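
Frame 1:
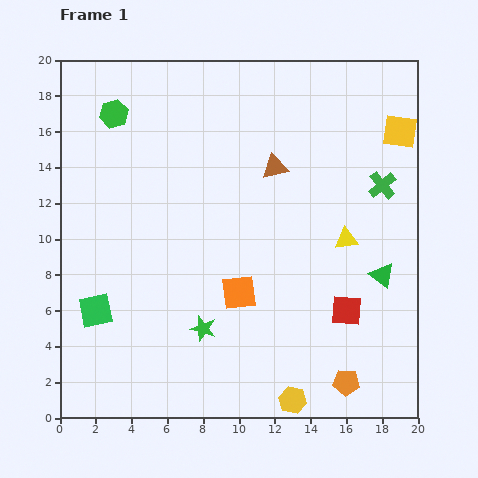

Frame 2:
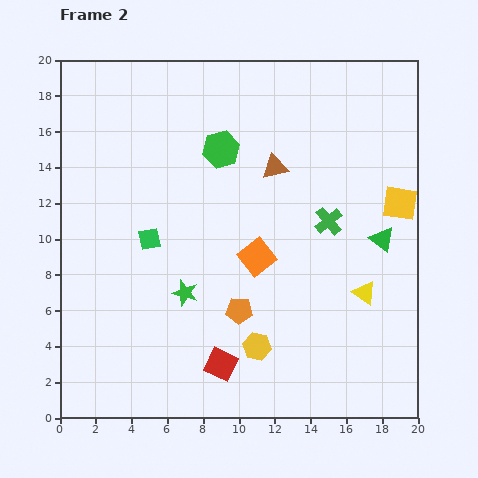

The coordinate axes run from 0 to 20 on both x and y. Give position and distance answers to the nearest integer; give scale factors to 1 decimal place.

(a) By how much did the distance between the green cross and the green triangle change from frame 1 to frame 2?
-2

Distance in frame 1: 5. Distance in frame 2: 3.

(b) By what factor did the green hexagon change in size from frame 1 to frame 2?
1.3×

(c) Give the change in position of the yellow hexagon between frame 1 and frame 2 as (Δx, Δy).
(-2, 3)

The yellow hexagon was at (13, 1) in frame 1 and (11, 4) in frame 2.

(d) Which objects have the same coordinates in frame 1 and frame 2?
the brown triangle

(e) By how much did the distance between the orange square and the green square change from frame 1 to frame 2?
-2

Distance in frame 1: 8. Distance in frame 2: 6.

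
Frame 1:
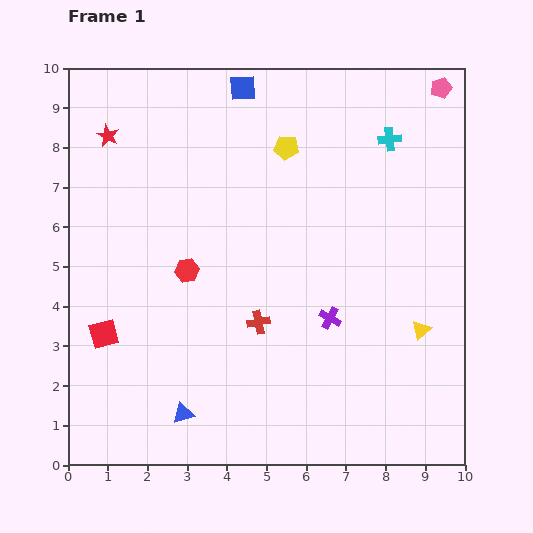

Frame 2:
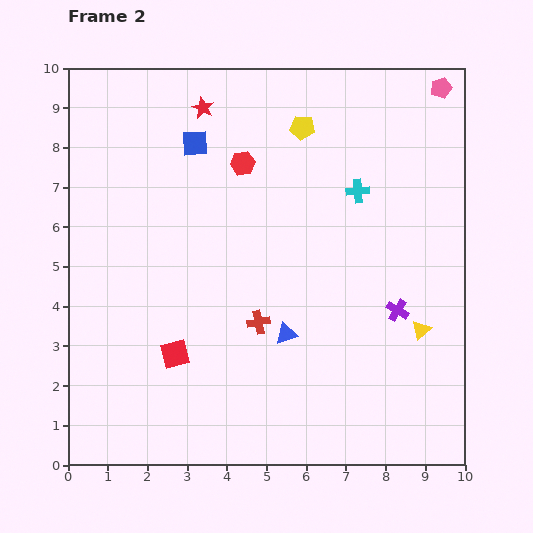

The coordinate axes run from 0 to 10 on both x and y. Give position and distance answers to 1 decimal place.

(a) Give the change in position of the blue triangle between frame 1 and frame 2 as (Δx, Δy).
(2.6, 2.0)

The blue triangle was at (2.9, 1.3) in frame 1 and (5.5, 3.3) in frame 2.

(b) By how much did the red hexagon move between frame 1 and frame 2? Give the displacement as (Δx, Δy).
(1.4, 2.7)

The red hexagon was at (3.0, 4.9) in frame 1 and (4.4, 7.6) in frame 2.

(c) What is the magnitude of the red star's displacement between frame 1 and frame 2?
2.5

The red star moved from (1.0, 8.3) to (3.4, 9.0), a distance of √(2.4² + 0.7²) ≈ 2.5.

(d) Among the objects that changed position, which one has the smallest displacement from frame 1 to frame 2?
the yellow pentagon

(moved 0.6)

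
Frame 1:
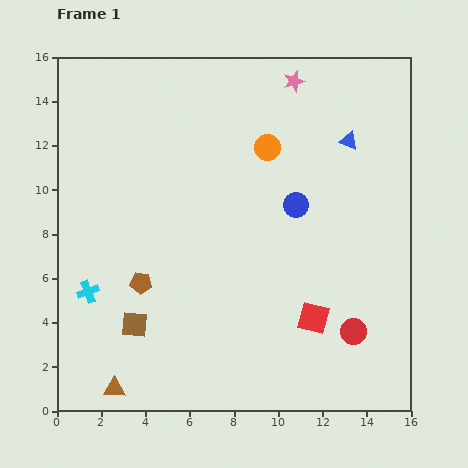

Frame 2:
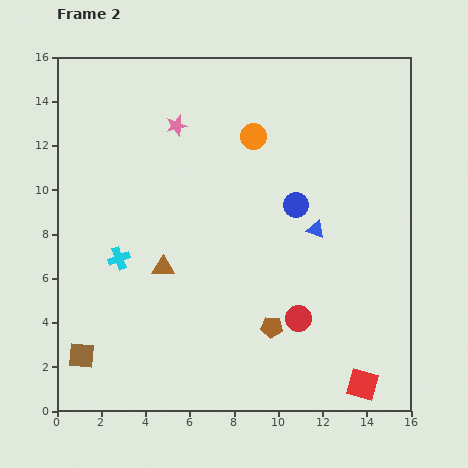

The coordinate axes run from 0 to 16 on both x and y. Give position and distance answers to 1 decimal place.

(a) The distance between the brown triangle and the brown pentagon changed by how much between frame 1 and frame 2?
+0.7

Distance in frame 1: 4.9. Distance in frame 2: 5.6.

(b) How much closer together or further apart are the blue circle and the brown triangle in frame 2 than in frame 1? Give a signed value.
-5.1

Distance in frame 1: 11.7. Distance in frame 2: 6.6.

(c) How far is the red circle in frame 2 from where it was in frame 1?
2.6

The red circle moved from (13.4, 3.6) to (10.9, 4.2), a distance of √(2.5² + 0.6²) ≈ 2.6.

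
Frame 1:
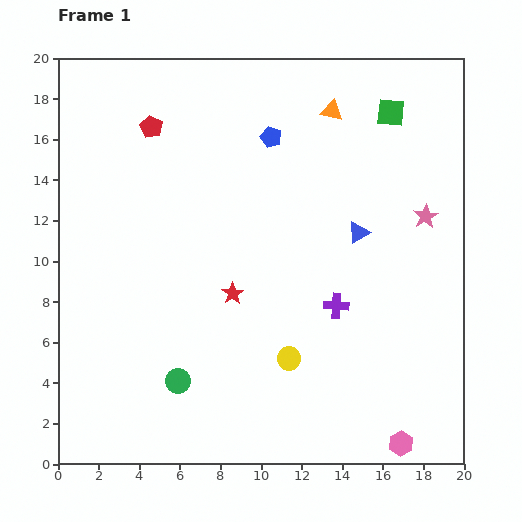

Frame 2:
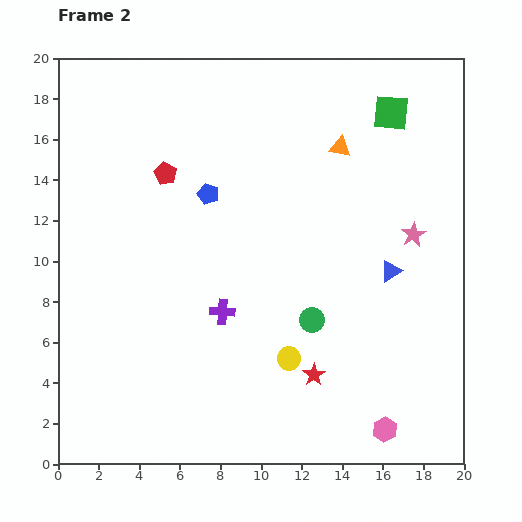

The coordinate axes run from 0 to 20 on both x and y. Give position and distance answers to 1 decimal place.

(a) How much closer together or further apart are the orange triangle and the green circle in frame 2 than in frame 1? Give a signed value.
-6.7

Distance in frame 1: 15.3. Distance in frame 2: 8.6.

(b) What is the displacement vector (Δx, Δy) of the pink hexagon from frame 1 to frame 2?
(-0.8, 0.7)

The pink hexagon was at (16.9, 1.0) in frame 1 and (16.1, 1.7) in frame 2.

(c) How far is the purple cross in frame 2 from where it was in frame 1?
5.6

The purple cross moved from (13.7, 7.8) to (8.1, 7.5), a distance of √(5.6² + 0.3²) ≈ 5.6.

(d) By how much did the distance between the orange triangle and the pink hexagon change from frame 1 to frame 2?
-2.6

Distance in frame 1: 16.7. Distance in frame 2: 14.1.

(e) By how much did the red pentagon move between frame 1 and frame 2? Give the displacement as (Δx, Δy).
(0.7, -2.3)

The red pentagon was at (4.6, 16.6) in frame 1 and (5.3, 14.3) in frame 2.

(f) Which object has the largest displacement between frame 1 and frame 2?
the green circle

(moved 7.2; next 5.7)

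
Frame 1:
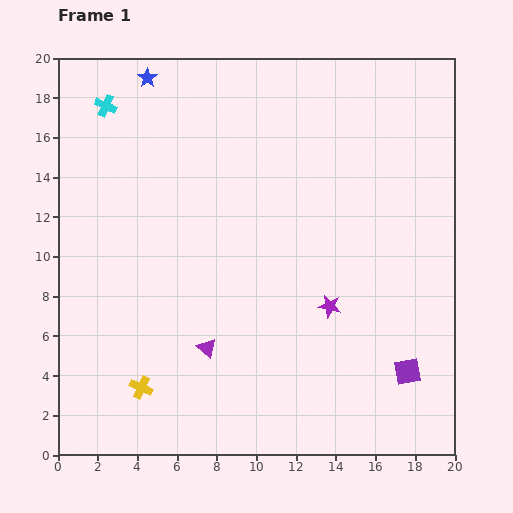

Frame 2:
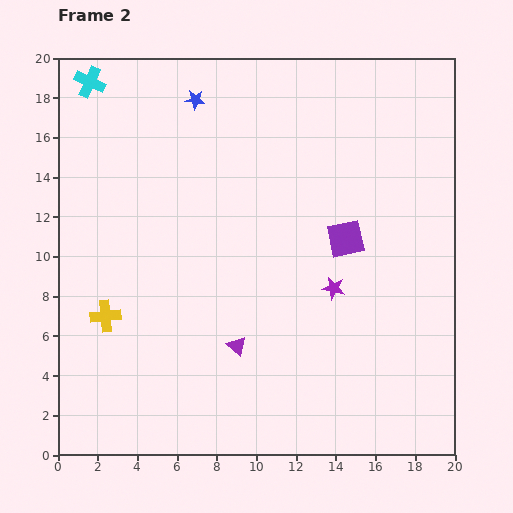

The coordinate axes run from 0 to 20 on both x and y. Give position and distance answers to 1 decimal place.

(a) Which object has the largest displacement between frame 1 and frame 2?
the purple square

(moved 7.4; next 4.0)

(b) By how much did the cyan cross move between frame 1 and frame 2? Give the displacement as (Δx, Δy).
(-0.8, 1.2)

The cyan cross was at (2.4, 17.6) in frame 1 and (1.6, 18.8) in frame 2.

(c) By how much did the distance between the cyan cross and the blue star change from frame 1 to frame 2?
+2.9

Distance in frame 1: 2.5. Distance in frame 2: 5.4.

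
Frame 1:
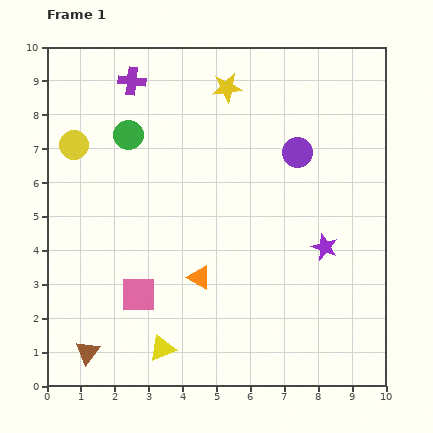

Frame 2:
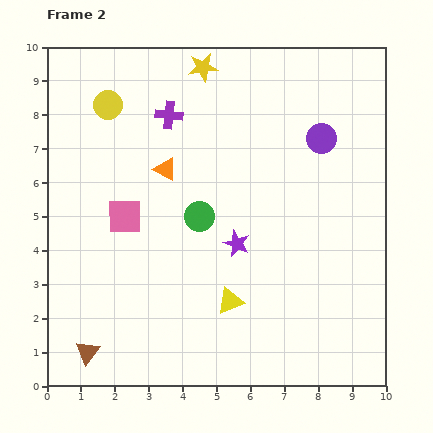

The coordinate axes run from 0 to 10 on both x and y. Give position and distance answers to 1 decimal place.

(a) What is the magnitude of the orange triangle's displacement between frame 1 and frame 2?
3.4

The orange triangle moved from (4.5, 3.2) to (3.5, 6.4), a distance of √(1.0² + 3.2²) ≈ 3.4.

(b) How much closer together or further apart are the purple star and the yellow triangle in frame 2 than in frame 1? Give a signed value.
-4.0

Distance in frame 1: 5.7. Distance in frame 2: 1.7.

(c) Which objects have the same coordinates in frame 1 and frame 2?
the brown triangle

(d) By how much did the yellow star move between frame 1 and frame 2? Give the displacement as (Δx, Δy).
(-0.7, 0.6)

The yellow star was at (5.3, 8.8) in frame 1 and (4.6, 9.4) in frame 2.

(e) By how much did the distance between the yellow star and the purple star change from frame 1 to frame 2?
-0.2

Distance in frame 1: 5.5. Distance in frame 2: 5.3.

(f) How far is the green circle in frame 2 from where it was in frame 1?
3.2

The green circle moved from (2.4, 7.4) to (4.5, 5.0), a distance of √(2.1² + 2.4²) ≈ 3.2.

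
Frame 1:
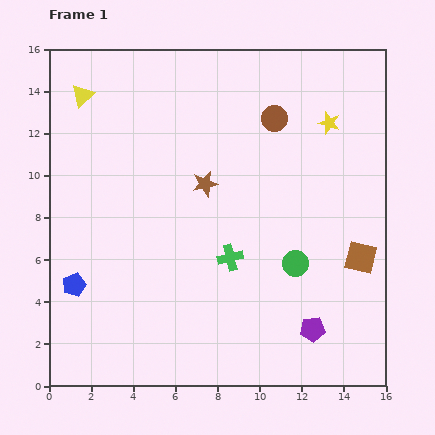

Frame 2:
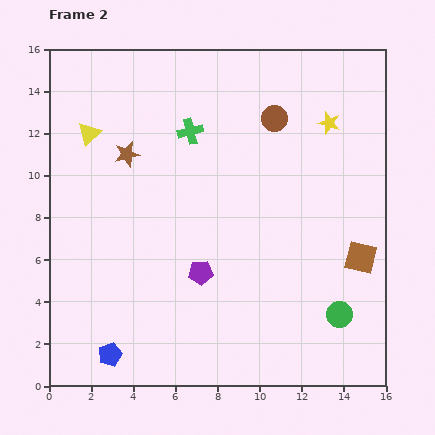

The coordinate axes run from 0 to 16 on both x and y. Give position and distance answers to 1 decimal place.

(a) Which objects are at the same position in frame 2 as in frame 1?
the yellow star, the brown square, the brown circle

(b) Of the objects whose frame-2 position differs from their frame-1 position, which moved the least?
the yellow triangle

(moved 1.8)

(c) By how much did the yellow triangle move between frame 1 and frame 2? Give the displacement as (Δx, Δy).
(0.3, -1.8)

The yellow triangle was at (1.6, 13.8) in frame 1 and (1.9, 12.0) in frame 2.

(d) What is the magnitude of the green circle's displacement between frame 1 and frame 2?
3.2

The green circle moved from (11.7, 5.8) to (13.8, 3.4), a distance of √(2.1² + 2.4²) ≈ 3.2.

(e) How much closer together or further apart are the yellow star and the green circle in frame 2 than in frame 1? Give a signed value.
+2.2

Distance in frame 1: 6.9. Distance in frame 2: 9.1.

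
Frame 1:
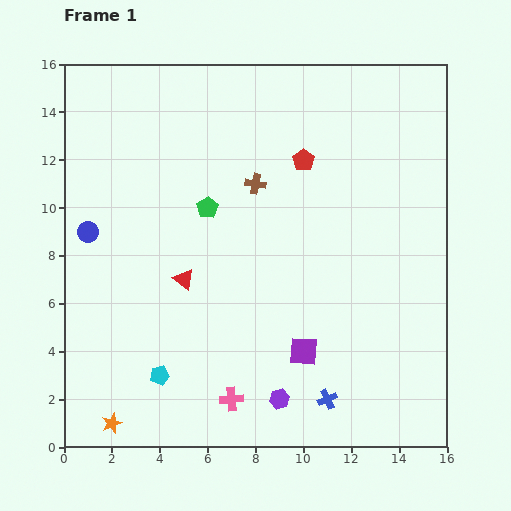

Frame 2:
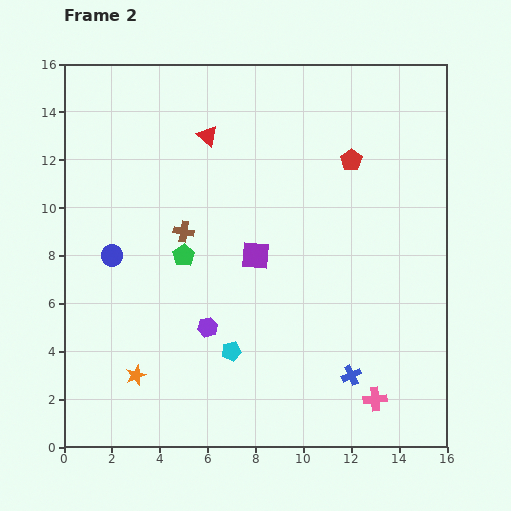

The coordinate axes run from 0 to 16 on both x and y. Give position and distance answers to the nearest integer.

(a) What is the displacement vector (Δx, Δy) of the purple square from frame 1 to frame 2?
(-2, 4)

The purple square was at (10, 4) in frame 1 and (8, 8) in frame 2.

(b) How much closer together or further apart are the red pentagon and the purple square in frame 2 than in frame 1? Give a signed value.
-2

Distance in frame 1: 8. Distance in frame 2: 6.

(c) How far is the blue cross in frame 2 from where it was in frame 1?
1

The blue cross moved from (11, 2) to (12, 3), a distance of √(1² + 1²) ≈ 1.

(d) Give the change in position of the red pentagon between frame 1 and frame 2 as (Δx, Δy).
(2, 0)

The red pentagon was at (10, 12) in frame 1 and (12, 12) in frame 2.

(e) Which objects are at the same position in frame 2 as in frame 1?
none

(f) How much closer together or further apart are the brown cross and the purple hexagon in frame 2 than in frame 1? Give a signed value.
-5

Distance in frame 1: 9. Distance in frame 2: 4.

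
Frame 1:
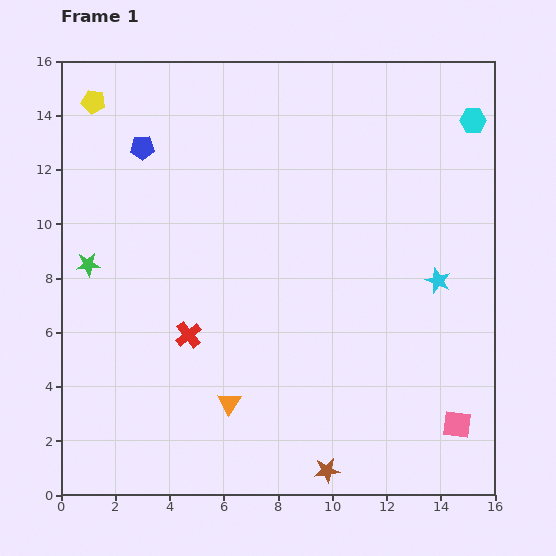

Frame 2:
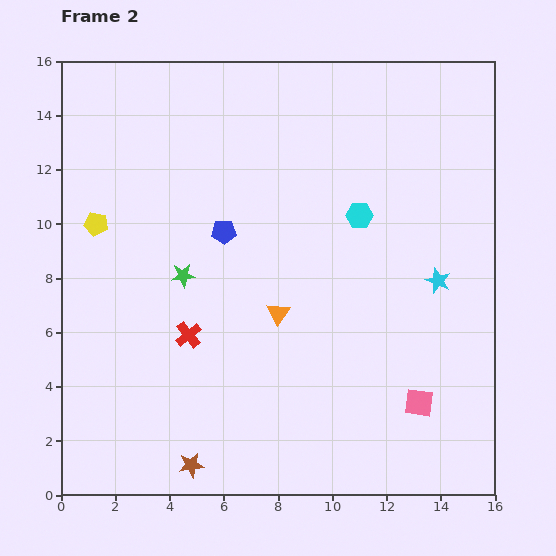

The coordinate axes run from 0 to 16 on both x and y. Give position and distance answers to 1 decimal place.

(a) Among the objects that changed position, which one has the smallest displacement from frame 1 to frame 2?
the pink square

(moved 1.6)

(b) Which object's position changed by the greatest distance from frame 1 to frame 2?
the cyan hexagon

(moved 5.5; next 5.0)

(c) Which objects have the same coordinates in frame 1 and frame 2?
the cyan star, the red cross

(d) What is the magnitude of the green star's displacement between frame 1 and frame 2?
3.5

The green star moved from (1.0, 8.5) to (4.5, 8.1), a distance of √(3.5² + 0.4²) ≈ 3.5.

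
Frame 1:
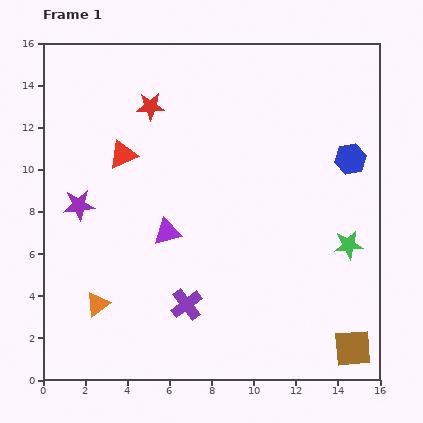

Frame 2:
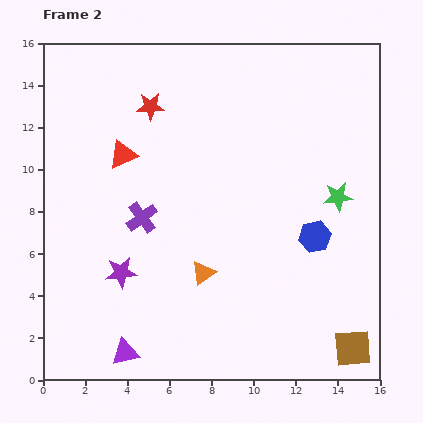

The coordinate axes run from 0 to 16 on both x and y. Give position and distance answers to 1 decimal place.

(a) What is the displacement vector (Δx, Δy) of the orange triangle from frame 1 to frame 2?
(5.0, 1.5)

The orange triangle was at (2.6, 3.6) in frame 1 and (7.6, 5.1) in frame 2.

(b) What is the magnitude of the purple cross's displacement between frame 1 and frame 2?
4.6

The purple cross moved from (6.8, 3.6) to (4.7, 7.7), a distance of √(2.1² + 4.1²) ≈ 4.6.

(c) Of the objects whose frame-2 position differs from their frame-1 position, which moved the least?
the green star

(moved 2.4)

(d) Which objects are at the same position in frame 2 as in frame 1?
the brown square, the red star, the red triangle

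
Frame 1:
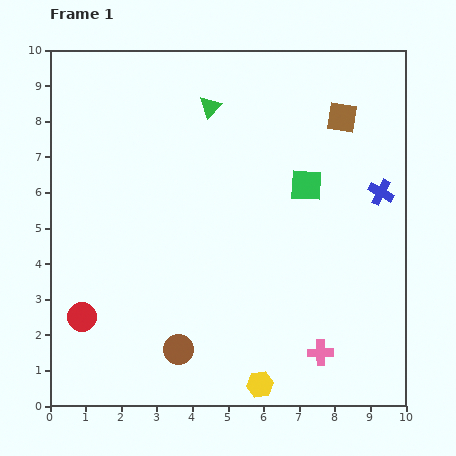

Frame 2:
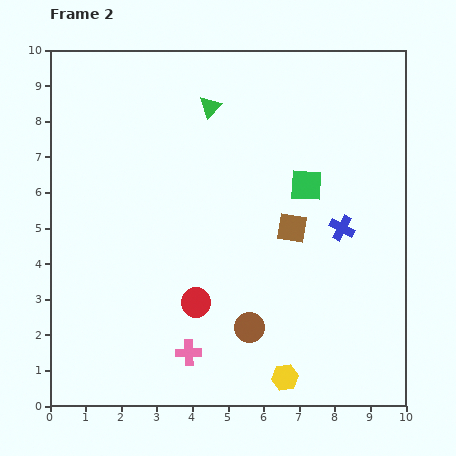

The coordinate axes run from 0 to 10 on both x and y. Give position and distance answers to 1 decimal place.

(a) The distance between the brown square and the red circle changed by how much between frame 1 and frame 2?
-5.8

Distance in frame 1: 9.2. Distance in frame 2: 3.4.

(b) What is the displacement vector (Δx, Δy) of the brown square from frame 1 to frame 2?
(-1.4, -3.1)

The brown square was at (8.2, 8.1) in frame 1 and (6.8, 5.0) in frame 2.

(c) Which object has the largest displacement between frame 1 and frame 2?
the pink cross

(moved 3.7; next 3.4)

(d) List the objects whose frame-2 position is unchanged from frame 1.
the green triangle, the green square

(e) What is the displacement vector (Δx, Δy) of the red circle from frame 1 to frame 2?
(3.2, 0.4)

The red circle was at (0.9, 2.5) in frame 1 and (4.1, 2.9) in frame 2.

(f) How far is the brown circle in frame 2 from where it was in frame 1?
2.1

The brown circle moved from (3.6, 1.6) to (5.6, 2.2), a distance of √(2.0² + 0.6²) ≈ 2.1.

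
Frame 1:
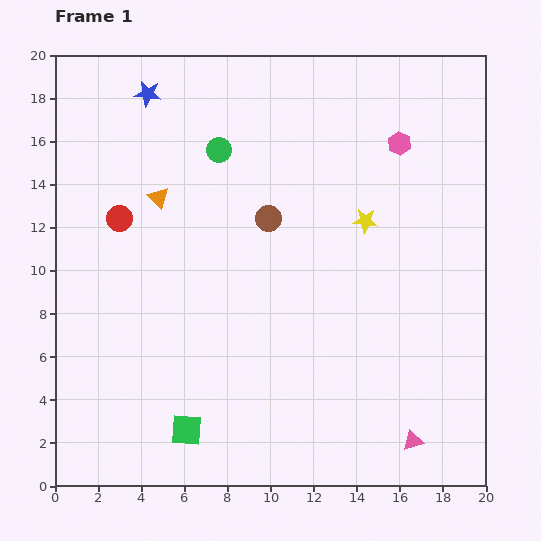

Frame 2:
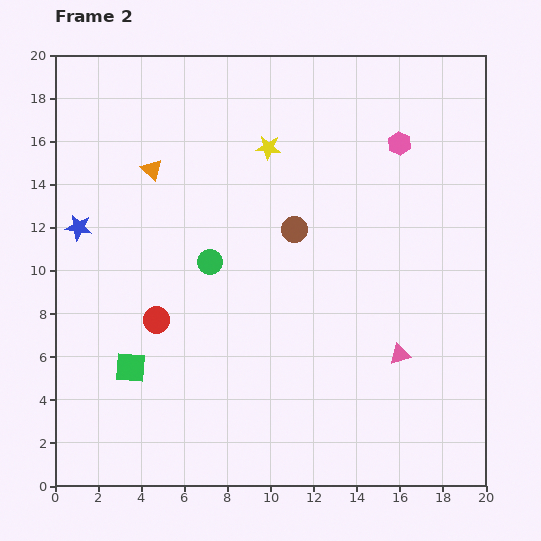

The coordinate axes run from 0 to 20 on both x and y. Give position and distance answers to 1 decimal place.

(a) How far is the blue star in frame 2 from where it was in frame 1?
7.0

The blue star moved from (4.3, 18.2) to (1.1, 12.0), a distance of √(3.2² + 6.2²) ≈ 7.0.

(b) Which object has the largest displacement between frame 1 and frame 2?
the blue star

(moved 7.0; next 5.6)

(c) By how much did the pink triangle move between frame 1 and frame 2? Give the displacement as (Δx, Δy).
(-0.6, 4.0)

The pink triangle was at (16.6, 2.1) in frame 1 and (16.0, 6.1) in frame 2.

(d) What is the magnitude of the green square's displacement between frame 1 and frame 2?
3.9

The green square moved from (6.1, 2.6) to (3.5, 5.5), a distance of √(2.6² + 2.9²) ≈ 3.9.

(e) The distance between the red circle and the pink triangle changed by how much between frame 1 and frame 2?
-5.7

Distance in frame 1: 17.1. Distance in frame 2: 11.4.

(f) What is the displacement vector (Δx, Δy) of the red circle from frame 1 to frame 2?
(1.7, -4.7)

The red circle was at (3.0, 12.4) in frame 1 and (4.7, 7.7) in frame 2.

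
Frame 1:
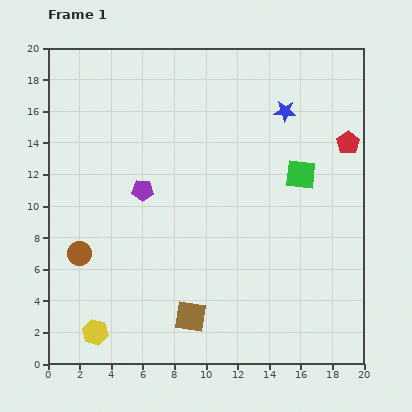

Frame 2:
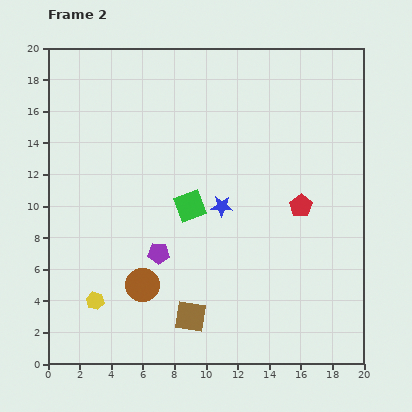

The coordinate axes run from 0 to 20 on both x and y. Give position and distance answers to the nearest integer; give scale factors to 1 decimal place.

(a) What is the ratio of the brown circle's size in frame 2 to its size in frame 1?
1.4×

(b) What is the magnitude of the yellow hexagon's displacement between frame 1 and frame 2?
2

The yellow hexagon moved from (3, 2) to (3, 4), a distance of √(0² + 2²) ≈ 2.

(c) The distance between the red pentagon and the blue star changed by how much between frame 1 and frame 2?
+1

Distance in frame 1: 4. Distance in frame 2: 5.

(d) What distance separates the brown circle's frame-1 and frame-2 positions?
4

The brown circle moved from (2, 7) to (6, 5), a distance of √(4² + 2²) ≈ 4.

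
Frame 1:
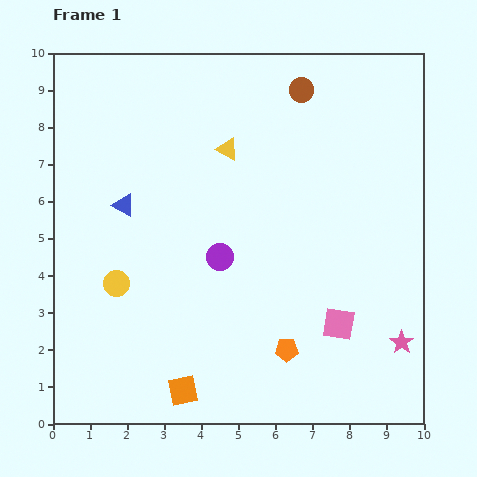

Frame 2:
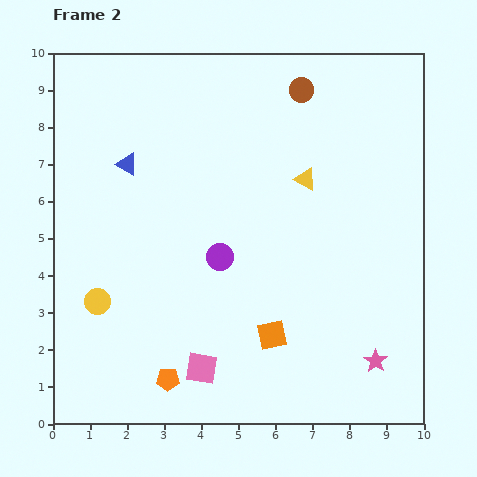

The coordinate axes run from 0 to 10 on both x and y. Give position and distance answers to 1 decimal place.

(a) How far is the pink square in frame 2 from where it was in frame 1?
3.9

The pink square moved from (7.7, 2.7) to (4.0, 1.5), a distance of √(3.7² + 1.2²) ≈ 3.9.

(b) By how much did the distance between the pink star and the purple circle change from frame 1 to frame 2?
-0.4

Distance in frame 1: 5.4. Distance in frame 2: 5.0.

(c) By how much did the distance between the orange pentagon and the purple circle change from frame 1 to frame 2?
+0.5

Distance in frame 1: 3.1. Distance in frame 2: 3.6.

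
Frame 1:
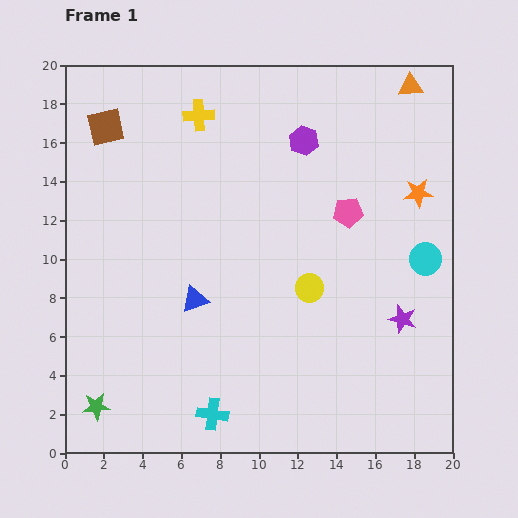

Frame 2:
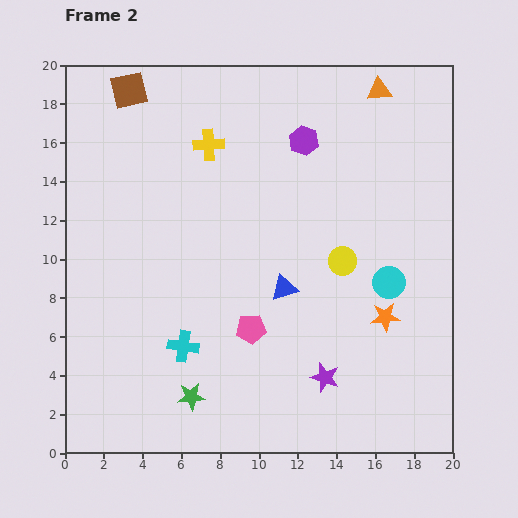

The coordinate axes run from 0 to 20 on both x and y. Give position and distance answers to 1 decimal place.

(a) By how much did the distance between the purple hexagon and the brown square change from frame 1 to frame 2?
-0.8

Distance in frame 1: 10.2. Distance in frame 2: 9.4.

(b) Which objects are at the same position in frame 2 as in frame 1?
the purple hexagon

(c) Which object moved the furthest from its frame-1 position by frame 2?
the pink pentagon

(moved 7.8; next 6.6)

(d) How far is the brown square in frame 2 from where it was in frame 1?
2.2

The brown square moved from (2.1, 16.8) to (3.3, 18.7), a distance of √(1.2² + 1.9²) ≈ 2.2.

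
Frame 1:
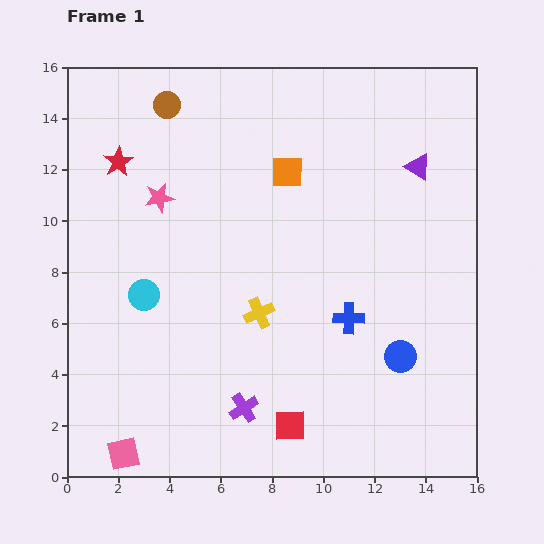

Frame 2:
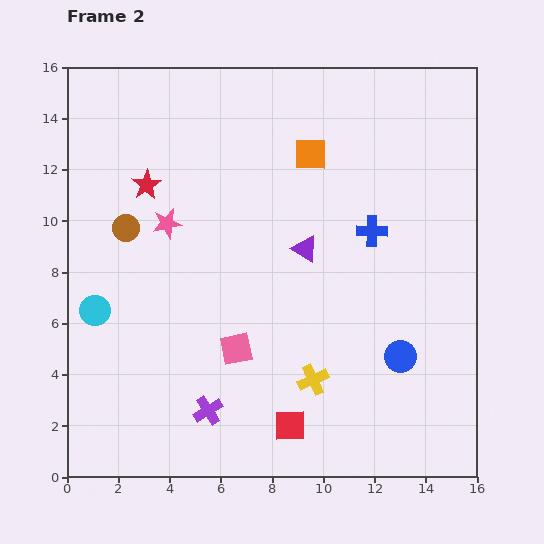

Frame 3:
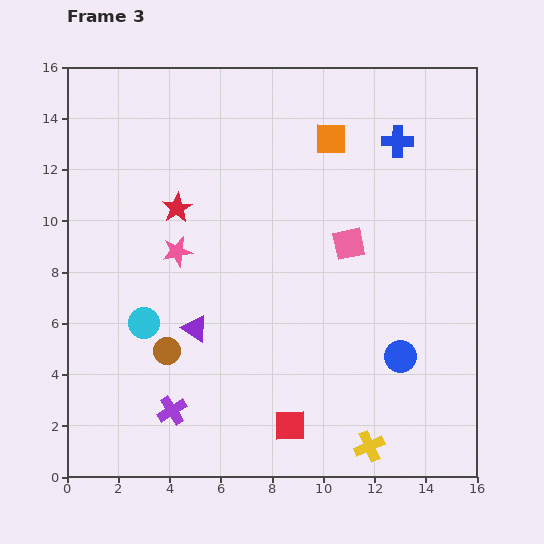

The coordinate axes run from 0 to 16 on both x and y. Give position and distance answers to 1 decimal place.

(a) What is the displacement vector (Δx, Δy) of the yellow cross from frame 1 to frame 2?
(2.1, -2.6)

The yellow cross was at (7.5, 6.4) in frame 1 and (9.6, 3.8) in frame 2.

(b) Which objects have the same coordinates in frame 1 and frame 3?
the blue circle, the red square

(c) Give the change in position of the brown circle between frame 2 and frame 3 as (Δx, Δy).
(1.6, -4.8)

The brown circle was at (2.3, 9.7) in frame 2 and (3.9, 4.9) in frame 3.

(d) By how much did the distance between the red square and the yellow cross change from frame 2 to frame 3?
+1.2

Distance in frame 2: 2.0. Distance in frame 3: 3.2.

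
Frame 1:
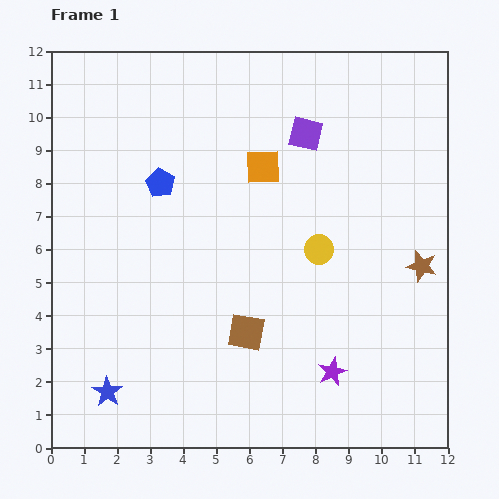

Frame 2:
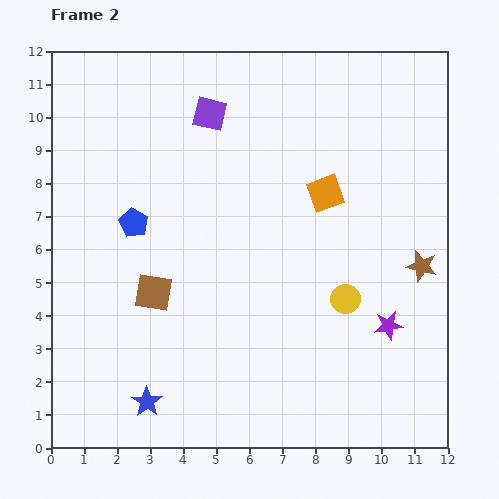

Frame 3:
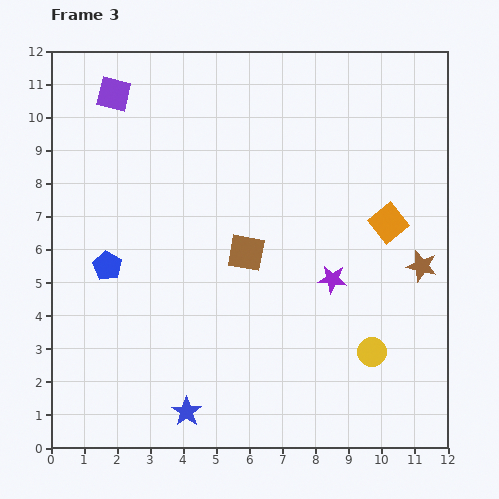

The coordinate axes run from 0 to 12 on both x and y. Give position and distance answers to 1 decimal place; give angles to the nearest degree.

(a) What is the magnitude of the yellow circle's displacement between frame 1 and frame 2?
1.7

The yellow circle moved from (8.1, 6.0) to (8.9, 4.5), a distance of √(0.8² + 1.5²) ≈ 1.7.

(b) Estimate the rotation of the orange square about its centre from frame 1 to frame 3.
37° counter-clockwise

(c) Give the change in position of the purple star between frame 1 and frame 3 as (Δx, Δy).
(0.0, 2.8)

The purple star was at (8.5, 2.3) in frame 1 and (8.5, 5.1) in frame 3.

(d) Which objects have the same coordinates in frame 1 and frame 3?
the brown star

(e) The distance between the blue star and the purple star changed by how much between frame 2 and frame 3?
-1.8

Distance in frame 2: 7.7. Distance in frame 3: 5.9.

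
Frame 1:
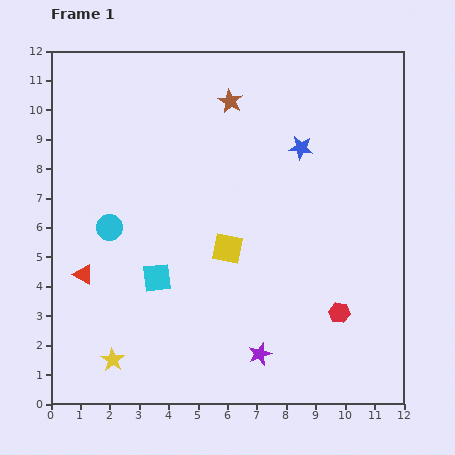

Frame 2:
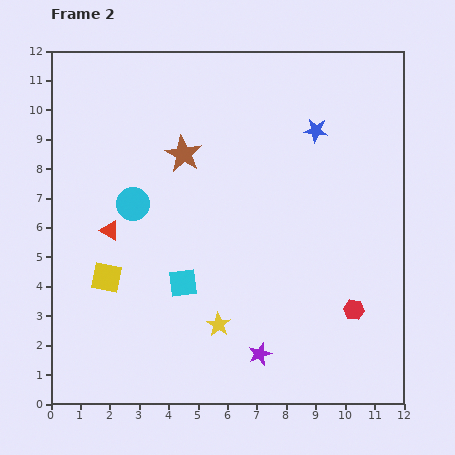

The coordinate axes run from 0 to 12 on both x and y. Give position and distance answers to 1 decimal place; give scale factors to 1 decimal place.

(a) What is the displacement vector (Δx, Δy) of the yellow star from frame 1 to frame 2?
(3.6, 1.2)

The yellow star was at (2.1, 1.5) in frame 1 and (5.7, 2.7) in frame 2.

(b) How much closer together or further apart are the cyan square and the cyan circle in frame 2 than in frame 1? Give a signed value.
+0.9

Distance in frame 1: 2.3. Distance in frame 2: 3.2.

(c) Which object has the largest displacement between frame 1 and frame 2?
the yellow square

(moved 4.2; next 3.8)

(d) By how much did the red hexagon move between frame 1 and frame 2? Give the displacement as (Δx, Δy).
(0.5, 0.1)

The red hexagon was at (9.8, 3.1) in frame 1 and (10.3, 3.2) in frame 2.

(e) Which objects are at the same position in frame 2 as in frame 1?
the purple star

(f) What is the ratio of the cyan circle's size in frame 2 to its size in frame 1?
1.3×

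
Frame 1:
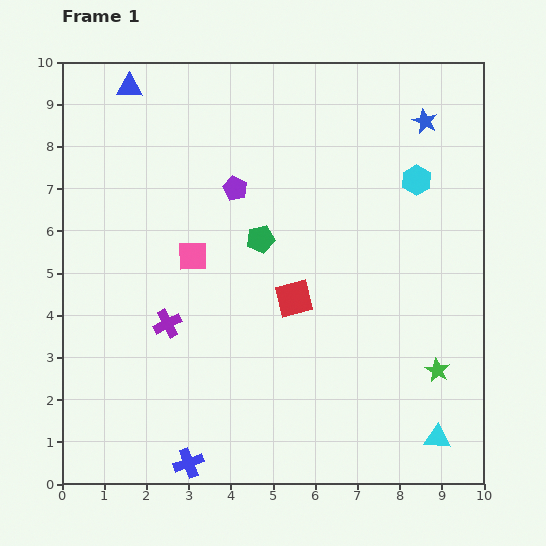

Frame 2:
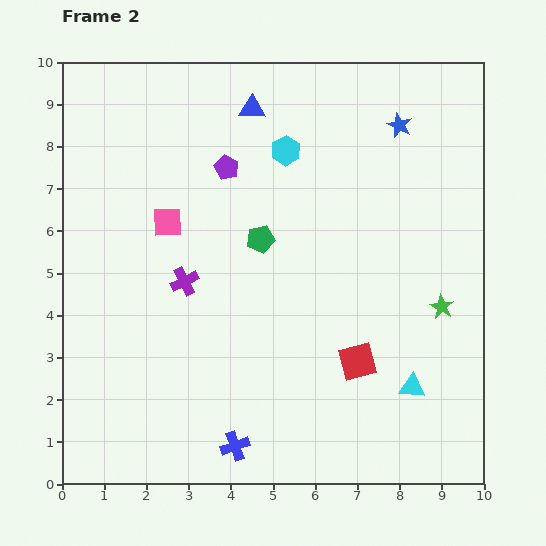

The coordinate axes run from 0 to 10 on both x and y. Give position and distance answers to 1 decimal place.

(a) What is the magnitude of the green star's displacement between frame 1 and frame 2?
1.5

The green star moved from (8.9, 2.7) to (9.0, 4.2), a distance of √(0.1² + 1.5²) ≈ 1.5.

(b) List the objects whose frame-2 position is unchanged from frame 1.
the green pentagon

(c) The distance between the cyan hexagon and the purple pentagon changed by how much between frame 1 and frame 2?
-2.8

Distance in frame 1: 4.3. Distance in frame 2: 1.5.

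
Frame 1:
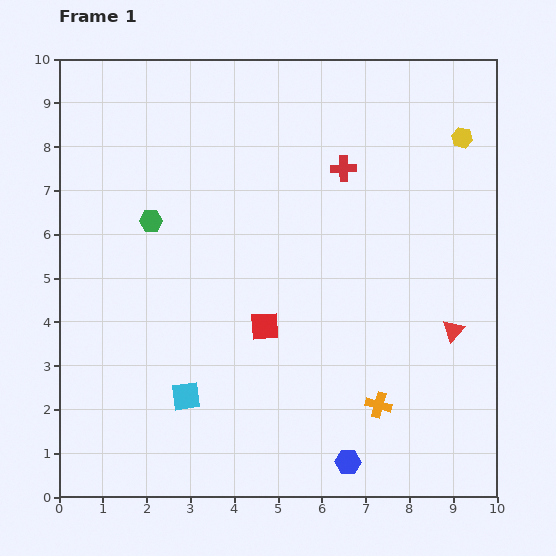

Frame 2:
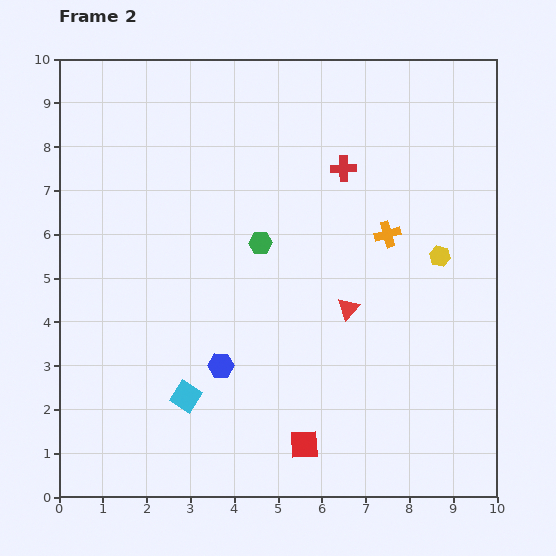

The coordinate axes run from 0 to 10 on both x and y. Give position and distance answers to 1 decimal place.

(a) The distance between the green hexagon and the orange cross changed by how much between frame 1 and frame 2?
-3.8

Distance in frame 1: 6.7. Distance in frame 2: 2.9.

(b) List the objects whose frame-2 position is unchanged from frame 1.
the red cross, the cyan square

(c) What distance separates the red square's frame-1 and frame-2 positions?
2.8

The red square moved from (4.7, 3.9) to (5.6, 1.2), a distance of √(0.9² + 2.7²) ≈ 2.8.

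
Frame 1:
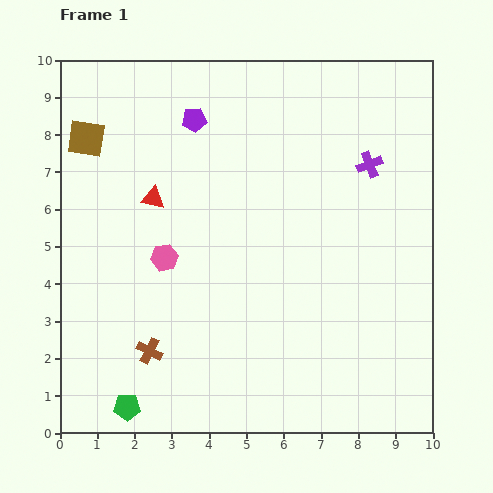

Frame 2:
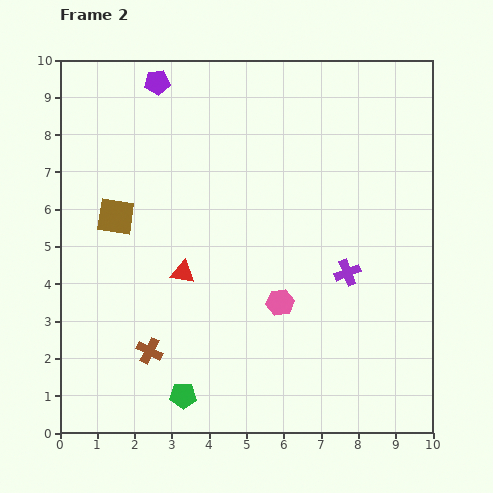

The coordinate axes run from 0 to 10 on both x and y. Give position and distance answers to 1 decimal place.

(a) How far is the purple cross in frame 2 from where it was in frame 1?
3.0

The purple cross moved from (8.3, 7.2) to (7.7, 4.3), a distance of √(0.6² + 2.9²) ≈ 3.0.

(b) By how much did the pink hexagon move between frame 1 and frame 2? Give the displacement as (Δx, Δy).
(3.1, -1.2)

The pink hexagon was at (2.8, 4.7) in frame 1 and (5.9, 3.5) in frame 2.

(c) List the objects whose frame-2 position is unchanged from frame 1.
the brown cross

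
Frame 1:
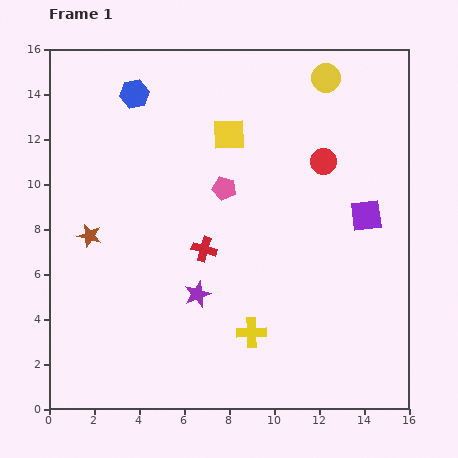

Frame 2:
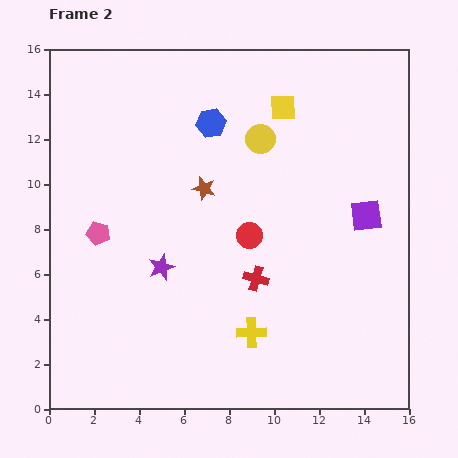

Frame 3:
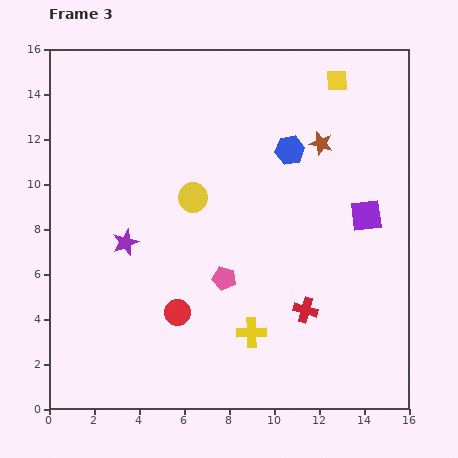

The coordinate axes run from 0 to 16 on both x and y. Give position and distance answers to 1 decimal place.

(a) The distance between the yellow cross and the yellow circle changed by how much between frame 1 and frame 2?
-3.2

Distance in frame 1: 11.8. Distance in frame 2: 8.6.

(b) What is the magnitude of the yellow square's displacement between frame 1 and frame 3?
5.4

The yellow square moved from (8.0, 12.2) to (12.8, 14.6), a distance of √(4.8² + 2.4²) ≈ 5.4.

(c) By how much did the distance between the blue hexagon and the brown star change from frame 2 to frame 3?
-1.5

Distance in frame 2: 2.9. Distance in frame 3: 1.4.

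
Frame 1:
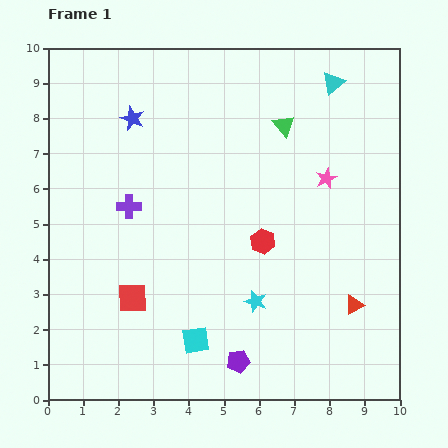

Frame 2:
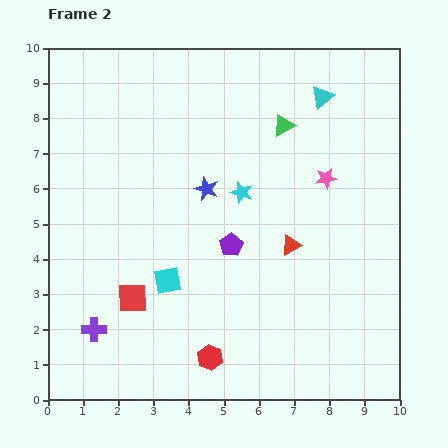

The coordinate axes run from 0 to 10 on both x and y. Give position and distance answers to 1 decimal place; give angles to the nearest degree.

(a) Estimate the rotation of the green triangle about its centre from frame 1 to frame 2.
42° clockwise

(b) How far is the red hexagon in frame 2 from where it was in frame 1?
3.6

The red hexagon moved from (6.1, 4.5) to (4.6, 1.2), a distance of √(1.5² + 3.3²) ≈ 3.6.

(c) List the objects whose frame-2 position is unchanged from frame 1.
the green triangle, the pink star, the red square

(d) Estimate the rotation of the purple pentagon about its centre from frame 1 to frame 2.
22° counter-clockwise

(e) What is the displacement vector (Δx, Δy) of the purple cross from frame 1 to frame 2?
(-1.0, -3.5)

The purple cross was at (2.3, 5.5) in frame 1 and (1.3, 2.0) in frame 2.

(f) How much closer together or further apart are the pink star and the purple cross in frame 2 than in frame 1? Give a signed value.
+2.2

Distance in frame 1: 5.7. Distance in frame 2: 7.9.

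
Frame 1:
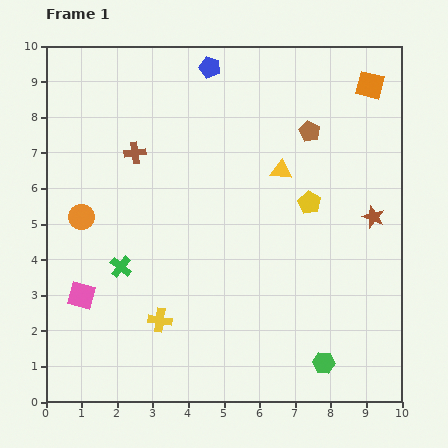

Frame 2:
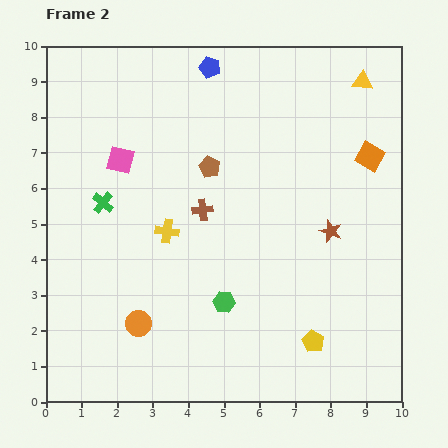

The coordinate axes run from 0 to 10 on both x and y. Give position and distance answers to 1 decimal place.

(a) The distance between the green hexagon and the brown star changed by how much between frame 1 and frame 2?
-0.7

Distance in frame 1: 4.3. Distance in frame 2: 3.6.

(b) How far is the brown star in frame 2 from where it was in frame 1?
1.3

The brown star moved from (9.2, 5.2) to (8.0, 4.8), a distance of √(1.2² + 0.4²) ≈ 1.3.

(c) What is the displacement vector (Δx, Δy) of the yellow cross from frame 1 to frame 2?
(0.2, 2.5)

The yellow cross was at (3.2, 2.3) in frame 1 and (3.4, 4.8) in frame 2.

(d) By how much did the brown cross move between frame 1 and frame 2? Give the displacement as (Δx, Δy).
(1.9, -1.6)

The brown cross was at (2.5, 7.0) in frame 1 and (4.4, 5.4) in frame 2.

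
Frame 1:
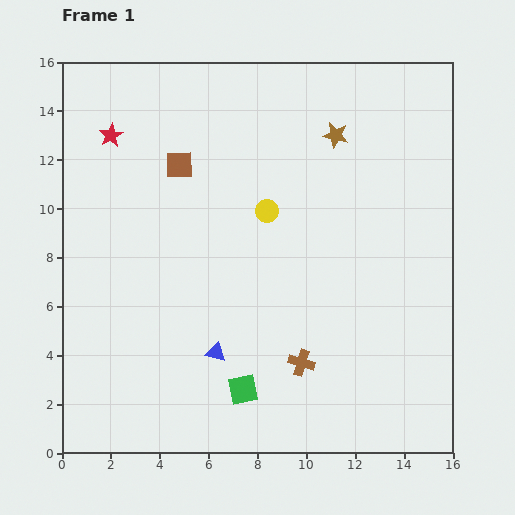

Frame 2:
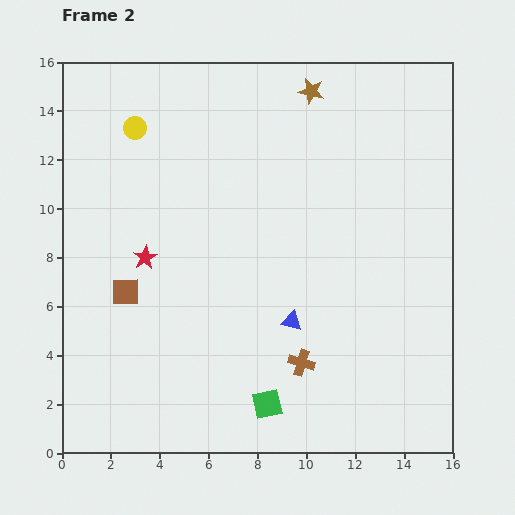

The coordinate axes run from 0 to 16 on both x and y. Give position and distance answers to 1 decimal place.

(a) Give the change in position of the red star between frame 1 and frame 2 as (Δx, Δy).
(1.4, -5.0)

The red star was at (2.0, 13.0) in frame 1 and (3.4, 8.0) in frame 2.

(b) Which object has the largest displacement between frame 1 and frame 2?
the yellow circle

(moved 6.4; next 5.6)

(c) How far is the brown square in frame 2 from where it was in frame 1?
5.6

The brown square moved from (4.8, 11.8) to (2.6, 6.6), a distance of √(2.2² + 5.2²) ≈ 5.6.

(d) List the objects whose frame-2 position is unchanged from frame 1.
the brown cross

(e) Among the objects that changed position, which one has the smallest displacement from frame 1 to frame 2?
the green square

(moved 1.2)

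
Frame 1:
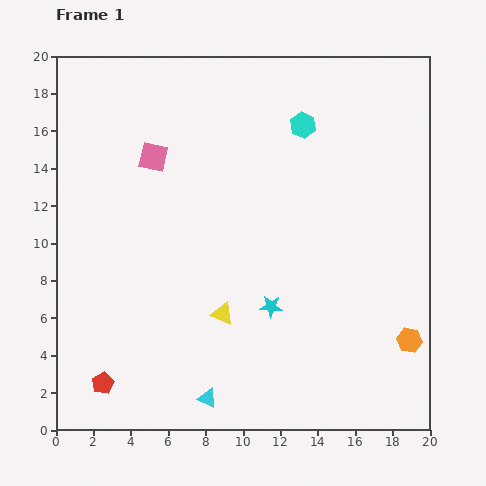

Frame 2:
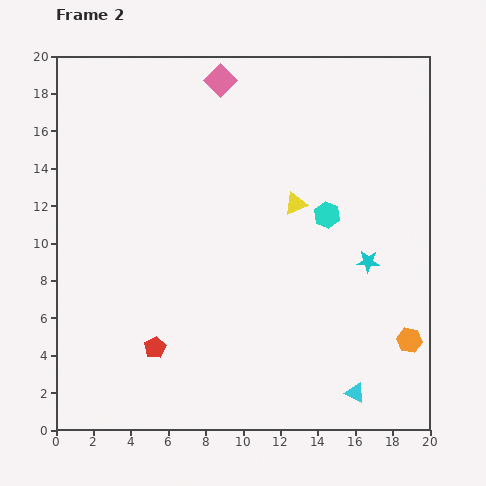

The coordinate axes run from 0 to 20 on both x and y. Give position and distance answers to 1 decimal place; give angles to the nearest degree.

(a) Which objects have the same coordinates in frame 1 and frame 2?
the orange hexagon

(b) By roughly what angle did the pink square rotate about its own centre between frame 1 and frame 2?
31° clockwise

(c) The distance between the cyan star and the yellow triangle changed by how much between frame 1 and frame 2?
+2.4

Distance in frame 1: 2.6. Distance in frame 2: 5.0.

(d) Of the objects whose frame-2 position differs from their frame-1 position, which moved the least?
the red pentagon

(moved 3.4)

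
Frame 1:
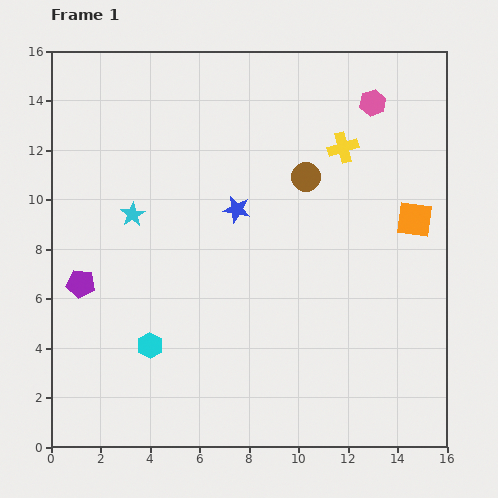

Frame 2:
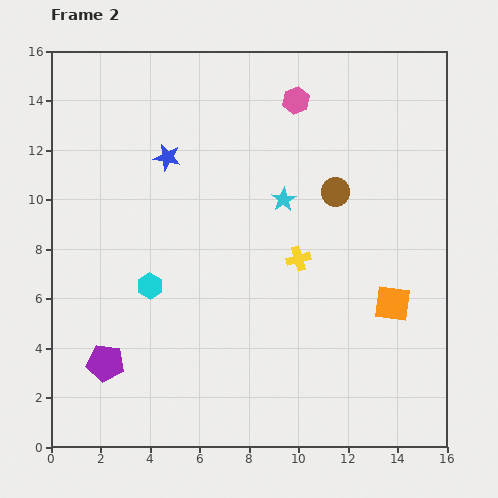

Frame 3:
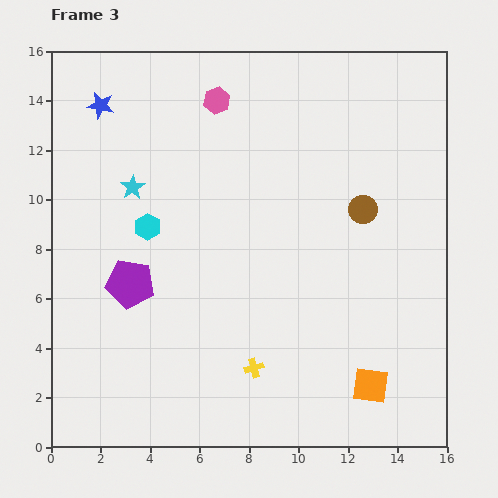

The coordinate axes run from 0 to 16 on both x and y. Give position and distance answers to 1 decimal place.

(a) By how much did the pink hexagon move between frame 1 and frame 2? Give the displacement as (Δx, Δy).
(-3.1, 0.1)

The pink hexagon was at (13.0, 13.9) in frame 1 and (9.9, 14.0) in frame 2.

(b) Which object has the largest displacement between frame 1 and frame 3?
the yellow cross

(moved 9.6; next 6.9)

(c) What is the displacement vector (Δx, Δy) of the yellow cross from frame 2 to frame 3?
(-1.8, -4.4)

The yellow cross was at (10.0, 7.6) in frame 2 and (8.2, 3.2) in frame 3.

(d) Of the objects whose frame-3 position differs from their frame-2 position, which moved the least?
the brown circle

(moved 1.3)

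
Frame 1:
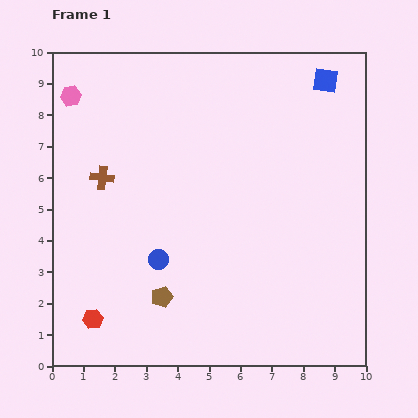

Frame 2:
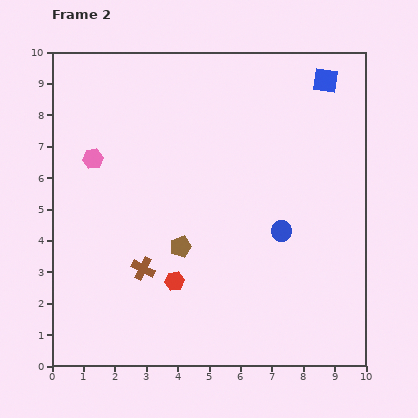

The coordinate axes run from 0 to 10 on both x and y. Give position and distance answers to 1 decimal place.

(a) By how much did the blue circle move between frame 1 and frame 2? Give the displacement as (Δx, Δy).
(3.9, 0.9)

The blue circle was at (3.4, 3.4) in frame 1 and (7.3, 4.3) in frame 2.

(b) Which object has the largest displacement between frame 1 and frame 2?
the blue circle

(moved 4.0; next 3.2)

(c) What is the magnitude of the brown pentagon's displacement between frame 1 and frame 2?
1.7

The brown pentagon moved from (3.5, 2.2) to (4.1, 3.8), a distance of √(0.6² + 1.6²) ≈ 1.7.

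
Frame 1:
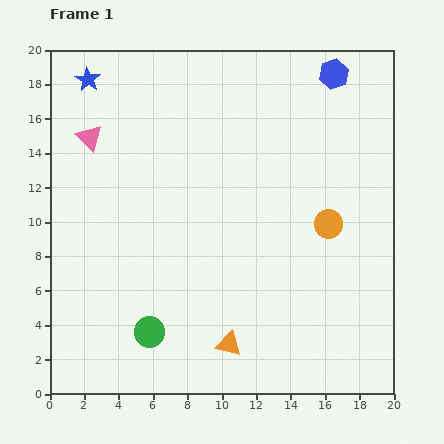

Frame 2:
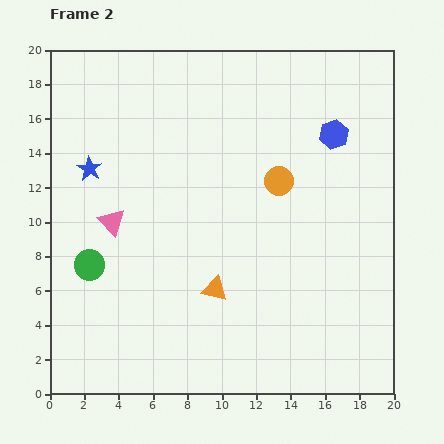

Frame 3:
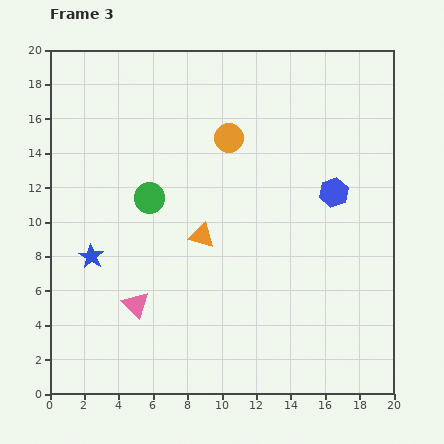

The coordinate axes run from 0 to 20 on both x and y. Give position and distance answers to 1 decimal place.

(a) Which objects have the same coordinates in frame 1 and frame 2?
none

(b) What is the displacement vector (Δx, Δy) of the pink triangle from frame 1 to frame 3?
(2.7, -9.7)

The pink triangle was at (2.3, 14.9) in frame 1 and (5.0, 5.2) in frame 3.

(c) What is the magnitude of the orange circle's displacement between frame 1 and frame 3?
7.7

The orange circle moved from (16.2, 9.9) to (10.4, 14.9), a distance of √(5.8² + 5.0²) ≈ 7.7.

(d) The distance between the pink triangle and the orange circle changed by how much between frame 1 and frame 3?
-3.7

Distance in frame 1: 14.8. Distance in frame 3: 11.1.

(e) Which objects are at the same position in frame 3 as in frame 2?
none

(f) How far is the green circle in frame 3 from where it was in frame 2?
5.2

The green circle moved from (2.3, 7.5) to (5.8, 11.4), a distance of √(3.5² + 3.9²) ≈ 5.2.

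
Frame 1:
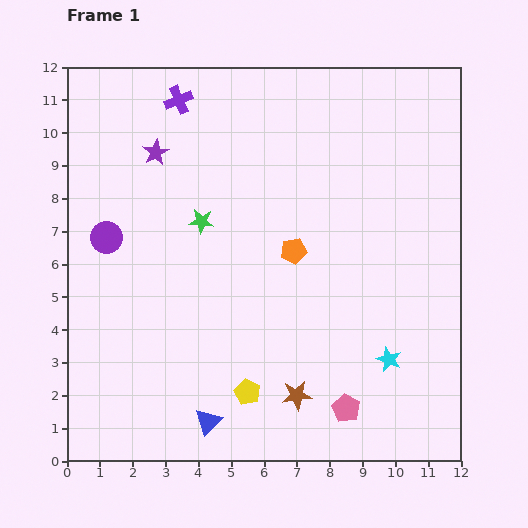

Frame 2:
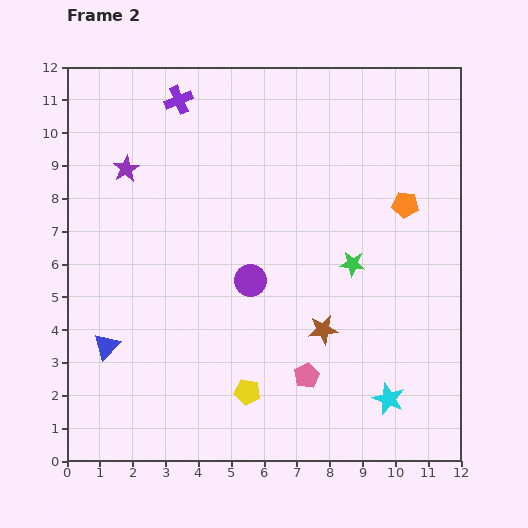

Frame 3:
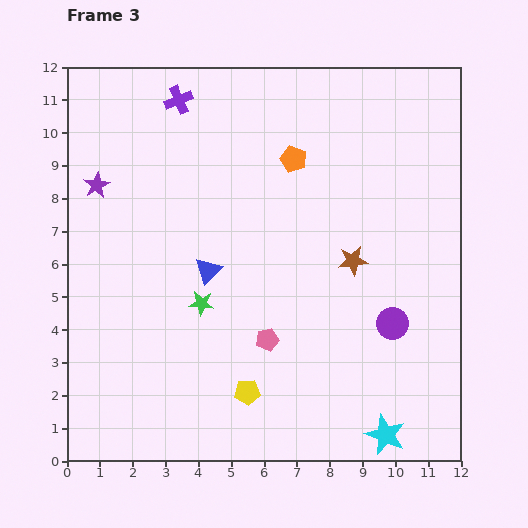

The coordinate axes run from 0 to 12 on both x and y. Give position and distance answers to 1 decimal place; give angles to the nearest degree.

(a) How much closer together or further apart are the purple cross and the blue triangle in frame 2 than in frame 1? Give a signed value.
-2.0

Distance in frame 1: 9.8. Distance in frame 2: 7.8.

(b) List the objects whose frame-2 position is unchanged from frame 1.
the yellow pentagon, the purple cross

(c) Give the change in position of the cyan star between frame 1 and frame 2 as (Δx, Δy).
(0.0, -1.2)

The cyan star was at (9.8, 3.1) in frame 1 and (9.8, 1.9) in frame 2.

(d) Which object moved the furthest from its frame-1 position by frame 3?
the purple circle

(moved 9.1; next 4.6)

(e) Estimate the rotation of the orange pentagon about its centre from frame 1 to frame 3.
30° clockwise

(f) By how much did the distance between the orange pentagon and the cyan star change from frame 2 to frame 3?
+3.0

Distance in frame 2: 5.9. Distance in frame 3: 8.9.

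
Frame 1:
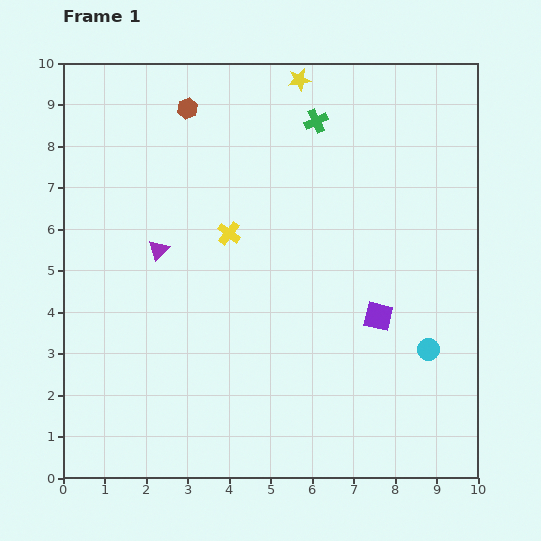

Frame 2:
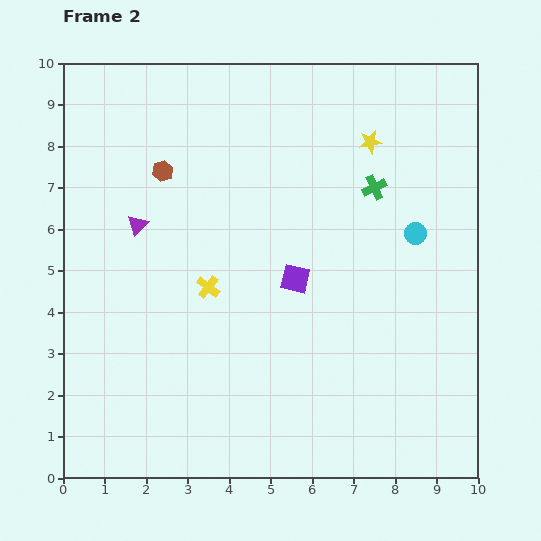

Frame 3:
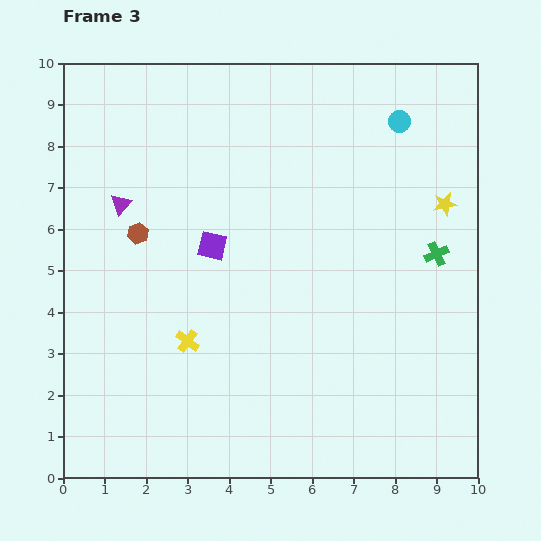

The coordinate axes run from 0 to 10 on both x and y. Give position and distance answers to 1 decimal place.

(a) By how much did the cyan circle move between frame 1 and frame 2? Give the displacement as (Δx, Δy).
(-0.3, 2.8)

The cyan circle was at (8.8, 3.1) in frame 1 and (8.5, 5.9) in frame 2.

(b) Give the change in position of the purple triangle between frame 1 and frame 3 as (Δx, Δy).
(-0.9, 1.1)

The purple triangle was at (2.3, 5.5) in frame 1 and (1.4, 6.6) in frame 3.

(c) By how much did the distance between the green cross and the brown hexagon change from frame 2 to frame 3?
+2.1

Distance in frame 2: 5.1. Distance in frame 3: 7.2.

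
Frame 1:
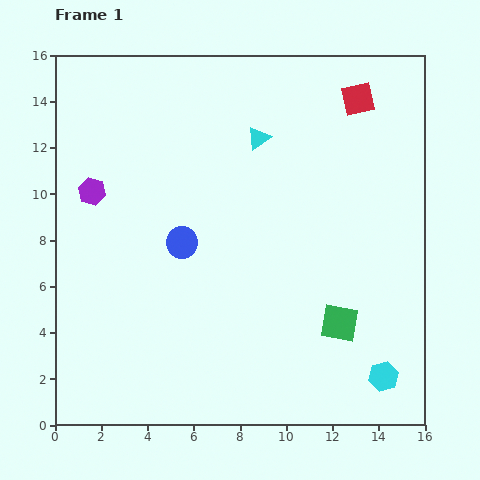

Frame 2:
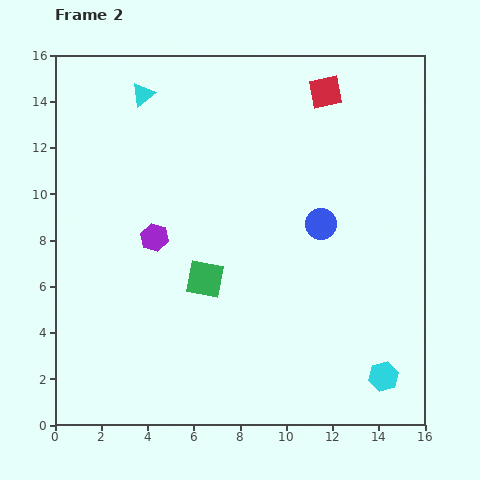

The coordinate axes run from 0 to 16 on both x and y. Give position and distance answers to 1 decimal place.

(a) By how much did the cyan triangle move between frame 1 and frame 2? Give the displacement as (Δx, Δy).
(-5.0, 1.9)

The cyan triangle was at (8.8, 12.4) in frame 1 and (3.8, 14.3) in frame 2.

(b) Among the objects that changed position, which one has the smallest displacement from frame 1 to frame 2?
the red square

(moved 1.4)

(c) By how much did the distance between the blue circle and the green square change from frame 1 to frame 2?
-2.1

Distance in frame 1: 7.6. Distance in frame 2: 5.5.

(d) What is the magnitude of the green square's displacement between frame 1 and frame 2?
6.1

The green square moved from (12.3, 4.4) to (6.5, 6.3), a distance of √(5.8² + 1.9²) ≈ 6.1.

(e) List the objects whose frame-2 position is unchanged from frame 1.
the cyan hexagon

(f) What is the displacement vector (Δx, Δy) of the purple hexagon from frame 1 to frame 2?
(2.7, -2.0)

The purple hexagon was at (1.6, 10.1) in frame 1 and (4.3, 8.1) in frame 2.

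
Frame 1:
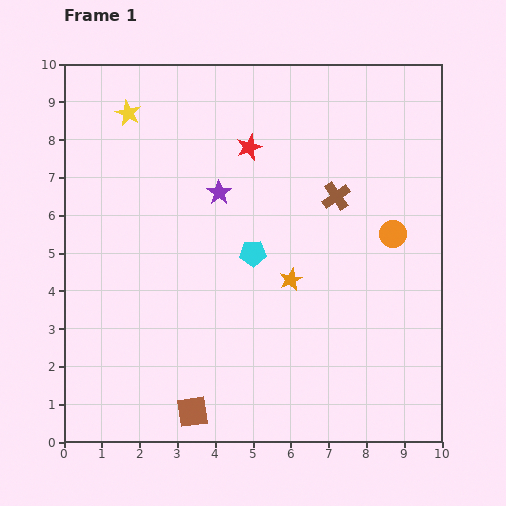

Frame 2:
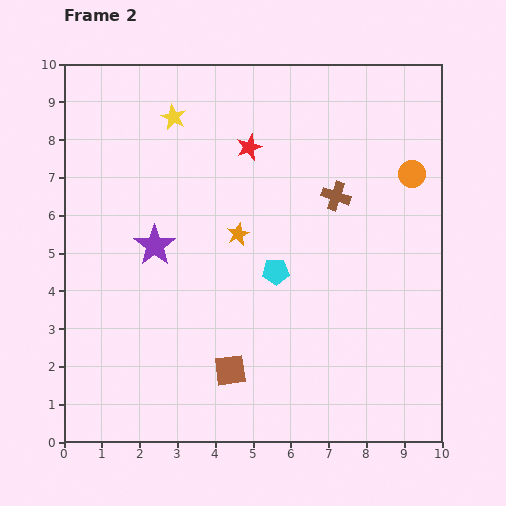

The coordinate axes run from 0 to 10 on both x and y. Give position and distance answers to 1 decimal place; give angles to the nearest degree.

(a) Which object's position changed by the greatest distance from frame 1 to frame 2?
the purple star

(moved 2.2; next 1.8)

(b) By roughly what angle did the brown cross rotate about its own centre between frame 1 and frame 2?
37° counter-clockwise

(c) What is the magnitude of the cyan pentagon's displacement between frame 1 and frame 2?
0.8

The cyan pentagon moved from (5.0, 5.0) to (5.6, 4.5), a distance of √(0.6² + 0.5²) ≈ 0.8.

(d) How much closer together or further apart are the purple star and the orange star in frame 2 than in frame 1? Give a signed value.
-0.8

Distance in frame 1: 3.0. Distance in frame 2: 2.2.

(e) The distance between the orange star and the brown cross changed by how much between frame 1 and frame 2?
+0.3

Distance in frame 1: 2.5. Distance in frame 2: 2.8.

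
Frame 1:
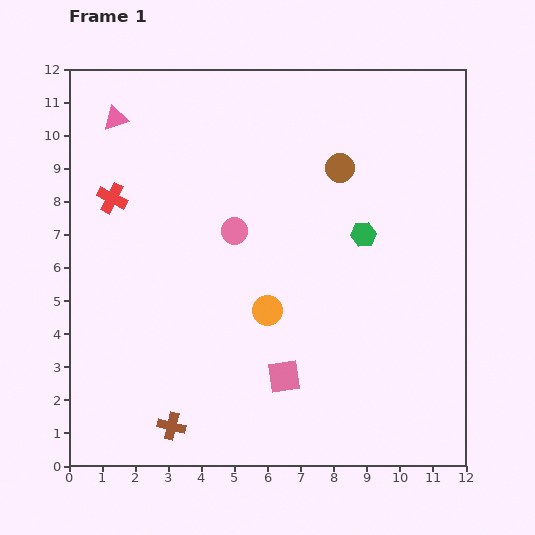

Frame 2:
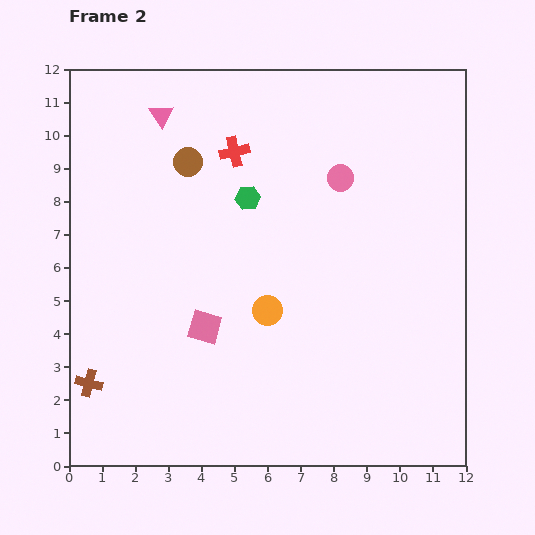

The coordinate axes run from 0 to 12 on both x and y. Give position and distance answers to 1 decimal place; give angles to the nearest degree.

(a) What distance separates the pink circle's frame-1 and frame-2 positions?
3.6

The pink circle moved from (5.0, 7.1) to (8.2, 8.7), a distance of √(3.2² + 1.6²) ≈ 3.6.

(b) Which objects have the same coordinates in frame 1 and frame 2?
the orange circle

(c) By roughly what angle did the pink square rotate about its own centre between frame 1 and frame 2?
25° clockwise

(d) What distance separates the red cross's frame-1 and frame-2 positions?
4.0

The red cross moved from (1.3, 8.1) to (5.0, 9.5), a distance of √(3.7² + 1.4²) ≈ 4.0.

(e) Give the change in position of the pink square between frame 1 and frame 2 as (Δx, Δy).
(-2.4, 1.5)

The pink square was at (6.5, 2.7) in frame 1 and (4.1, 4.2) in frame 2.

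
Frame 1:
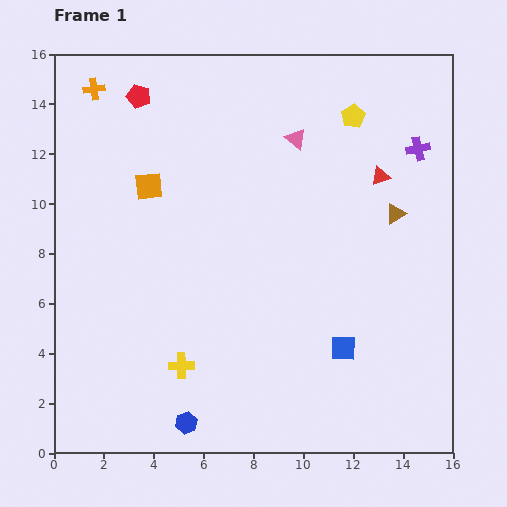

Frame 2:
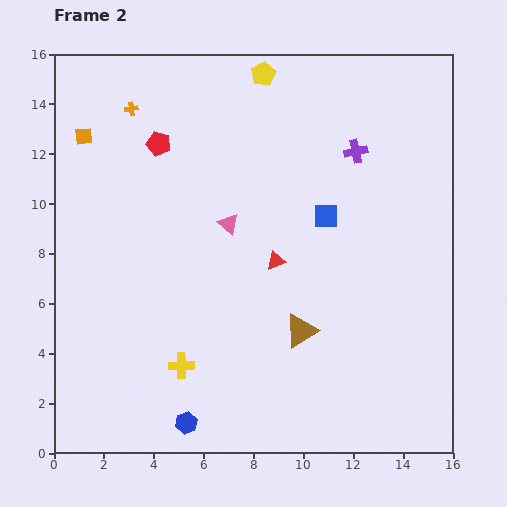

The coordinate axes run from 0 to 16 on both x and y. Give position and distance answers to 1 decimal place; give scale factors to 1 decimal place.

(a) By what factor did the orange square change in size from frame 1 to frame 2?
0.6×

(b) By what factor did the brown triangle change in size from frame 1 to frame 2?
1.6×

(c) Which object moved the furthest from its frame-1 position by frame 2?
the brown triangle

(moved 6.0; next 5.4)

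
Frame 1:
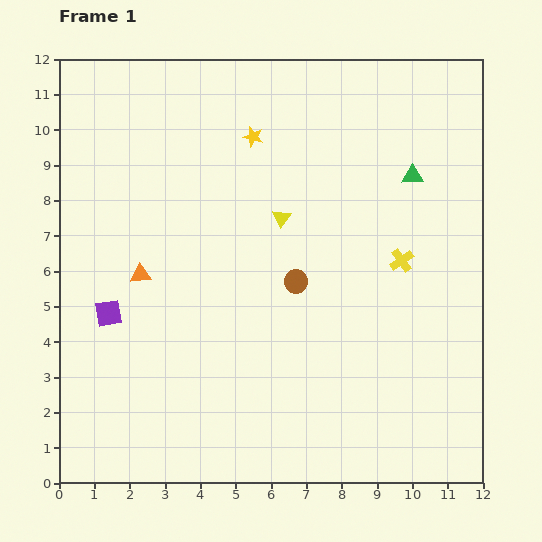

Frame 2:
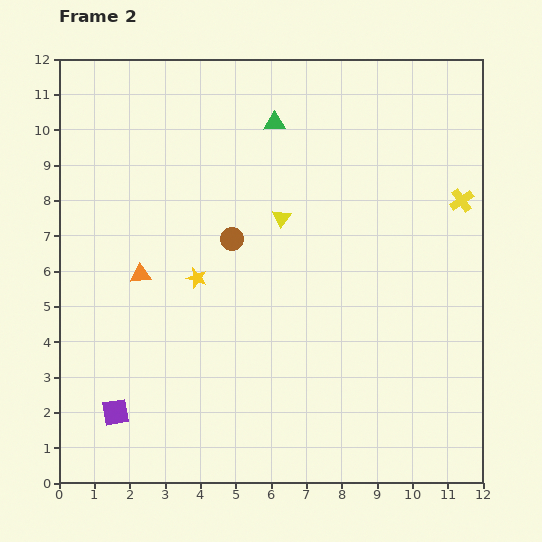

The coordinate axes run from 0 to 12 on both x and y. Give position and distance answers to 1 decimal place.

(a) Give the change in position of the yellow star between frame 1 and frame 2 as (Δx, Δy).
(-1.6, -4.0)

The yellow star was at (5.5, 9.8) in frame 1 and (3.9, 5.8) in frame 2.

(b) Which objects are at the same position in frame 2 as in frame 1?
the yellow triangle, the orange triangle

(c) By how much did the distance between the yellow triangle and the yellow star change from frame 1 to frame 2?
+0.5

Distance in frame 1: 2.4. Distance in frame 2: 2.9.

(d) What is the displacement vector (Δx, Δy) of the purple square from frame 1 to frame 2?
(0.2, -2.8)

The purple square was at (1.4, 4.8) in frame 1 and (1.6, 2.0) in frame 2.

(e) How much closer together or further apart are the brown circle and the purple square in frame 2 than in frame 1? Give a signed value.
+0.5

Distance in frame 1: 5.4. Distance in frame 2: 5.9.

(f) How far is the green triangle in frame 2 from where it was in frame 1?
4.2

The green triangle moved from (10.0, 8.7) to (6.1, 10.2), a distance of √(3.9² + 1.5²) ≈ 4.2.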